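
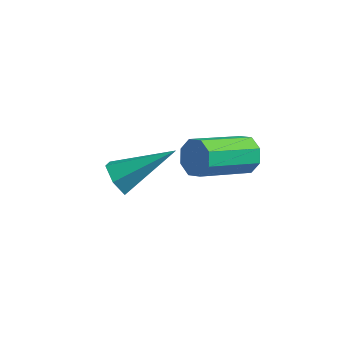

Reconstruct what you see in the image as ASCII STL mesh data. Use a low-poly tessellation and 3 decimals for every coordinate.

solid 
facet normal 0.500 0.739 -0.451
outer loop
vertex 1.994 0.685 2.848
vertex 1.563 0.688 2.375
vertex 1.621 0.991 2.936
endloop
endfacet
facet normal 0.414 0.254 0.874
outer loop
vertex 1.994 0.685 2.848
vertex 1.621 0.991 2.936
vertex 1.008 -0.77 3.738
endloop
endfacet
facet normal 0.413 0.254 0.874
outer loop
vertex 1.008 -0.77 3.738
vertex 1.621 0.991 2.936
vertex 0.636 -0.465 3.825
endloop
endfacet
facet normal -0.500 -0.739 0.452
outer loop
vertex 1.008 -0.77 3.738
vertex 0.636 -0.465 3.825
vertex 0.577 -0.768 3.265
endloop
endfacet
facet normal 0.500 0.740 -0.451
outer loop
vertex 1.621 0.991 2.936
vertex 1.563 0.688 2.375
vertex 1.214 1.119 2.695
endloop
endfacet
facet normal -0.246 0.621 0.745
outer loop
vertex 1.621 0.991 2.936
vertex 1.214 1.119 2.695
vertex 0.636 -0.465 3.825
endloop
endfacet
facet normal -0.246 0.621 0.745
outer loop
vertex 0.636 -0.465 3.825
vertex 1.214 1.119 2.695
vertex 0.229 -0.337 3.584
endloop
endfacet
facet normal -0.500 -0.739 0.452
outer loop
vertex 0.636 -0.465 3.825
vertex 0.229 -0.337 3.584
vertex 0.577 -0.768 3.265
endloop
endfacet
facet normal 0.500 0.740 -0.451
outer loop
vertex 1.214 1.119 2.695
vertex 1.563 0.688 2.375
vertex 1.011 0.995 2.267
endloop
endfacet
facet normal -0.760 0.624 0.180
outer loop
vertex 1.214 1.119 2.695
vertex 1.011 0.995 2.267
vertex 0.229 -0.337 3.584
endloop
endfacet
facet normal -0.760 0.624 0.180
outer loop
vertex 0.229 -0.337 3.584
vertex 1.011 0.995 2.267
vertex 0.026 -0.461 3.156
endloop
endfacet
facet normal -0.501 -0.739 0.451
outer loop
vertex 0.229 -0.337 3.584
vertex 0.026 -0.461 3.156
vertex 0.577 -0.768 3.265
endloop
endfacet
facet normal 0.499 0.739 -0.452
outer loop
vertex 1.011 0.995 2.267
vertex 1.563 0.688 2.375
vertex 1.132 0.69 1.902
endloop
endfacet
facet normal -0.830 0.261 -0.493
outer loop
vertex 1.011 0.995 2.267
vertex 1.132 0.69 1.902
vertex 0.026 -0.461 3.156
endloop
endfacet
facet normal -0.830 0.262 -0.492
outer loop
vertex 0.026 -0.461 3.156
vertex 1.132 0.69 1.902
vertex 0.146 -0.765 2.792
endloop
endfacet
facet normal -0.501 -0.738 0.452
outer loop
vertex 0.026 -0.461 3.156
vertex 0.146 -0.765 2.792
vertex 0.577 -0.768 3.265
endloop
endfacet
facet normal 0.500 0.739 -0.452
outer loop
vertex 1.132 0.69 1.902
vertex 1.563 0.688 2.375
vertex 1.504 0.385 1.815
endloop
endfacet
facet normal -0.413 -0.255 -0.874
outer loop
vertex 1.132 0.69 1.902
vertex 1.504 0.385 1.815
vertex 0.146 -0.765 2.792
endloop
endfacet
facet normal -0.414 -0.254 -0.874
outer loop
vertex 0.146 -0.765 2.792
vertex 1.504 0.385 1.815
vertex 0.519 -1.071 2.704
endloop
endfacet
facet normal -0.500 -0.739 0.451
outer loop
vertex 0.146 -0.765 2.792
vertex 0.519 -1.071 2.704
vertex 0.577 -0.768 3.265
endloop
endfacet
facet normal 0.500 0.739 -0.452
outer loop
vertex 1.504 0.385 1.815
vertex 1.563 0.688 2.375
vertex 1.911 0.257 2.056
endloop
endfacet
facet normal 0.246 -0.621 -0.745
outer loop
vertex 1.504 0.385 1.815
vertex 1.911 0.257 2.056
vertex 0.519 -1.071 2.704
endloop
endfacet
facet normal 0.246 -0.621 -0.745
outer loop
vertex 0.519 -1.071 2.704
vertex 1.911 0.257 2.056
vertex 0.926 -1.199 2.945
endloop
endfacet
facet normal -0.500 -0.740 0.451
outer loop
vertex 0.519 -1.071 2.704
vertex 0.926 -1.199 2.945
vertex 0.577 -0.768 3.265
endloop
endfacet
facet normal 0.501 0.739 -0.451
outer loop
vertex 1.911 0.257 2.056
vertex 1.563 0.688 2.375
vertex 2.114 0.381 2.484
endloop
endfacet
facet normal 0.760 -0.624 -0.180
outer loop
vertex 1.911 0.257 2.056
vertex 2.114 0.381 2.484
vertex 0.926 -1.199 2.945
endloop
endfacet
facet normal 0.760 -0.624 -0.180
outer loop
vertex 0.926 -1.199 2.945
vertex 2.114 0.381 2.484
vertex 1.129 -1.075 3.373
endloop
endfacet
facet normal -0.500 -0.740 0.451
outer loop
vertex 0.926 -1.199 2.945
vertex 1.129 -1.075 3.373
vertex 0.577 -0.768 3.265
endloop
endfacet
facet normal 0.501 0.738 -0.452
outer loop
vertex 2.114 0.381 2.484
vertex 1.563 0.688 2.375
vertex 1.994 0.685 2.848
endloop
endfacet
facet normal 0.830 -0.261 0.492
outer loop
vertex 2.114 0.381 2.484
vertex 1.994 0.685 2.848
vertex 1.129 -1.075 3.373
endloop
endfacet
facet normal 0.830 -0.261 0.493
outer loop
vertex 1.129 -1.075 3.373
vertex 1.994 0.685 2.848
vertex 1.008 -0.77 3.738
endloop
endfacet
facet normal -0.499 -0.739 0.452
outer loop
vertex 1.129 -1.075 3.373
vertex 1.008 -0.77 3.738
vertex 0.577 -0.768 3.265
endloop
endfacet
facet normal -0.711 -0.505 -0.490
outer loop
vertex -1.949 0.248 -0.563
vertex -2.29 0.173 0.009
vertex -2.401 0.707 -0.38
endloop
endfacet
facet normal 0.383 0.642 -0.664
outer loop
vertex -1.949 0.248 -0.563
vertex -2.401 0.707 -0.38
vertex -0.83 1.207 1.011
endloop
endfacet
facet normal -0.712 -0.504 -0.489
outer loop
vertex -2.401 0.707 -0.38
vertex -2.29 0.173 0.009
vertex -2.741 0.633 0.192
endloop
endfacet
facet normal -0.273 0.961 -0.038
outer loop
vertex -2.401 0.707 -0.38
vertex -2.741 0.633 0.192
vertex -0.83 1.207 1.011
endloop
endfacet
facet normal -0.712 -0.504 -0.489
outer loop
vertex -2.741 0.633 0.192
vertex -2.29 0.173 0.009
vertex -2.63 0.098 0.581
endloop
endfacet
facet normal -0.463 0.457 0.760
outer loop
vertex -2.741 0.633 0.192
vertex -2.63 0.098 0.581
vertex -0.83 1.207 1.011
endloop
endfacet
facet normal -0.711 -0.505 -0.489
outer loop
vertex -2.63 0.098 0.581
vertex -2.29 0.173 0.009
vertex -2.178 -0.361 0.398
endloop
endfacet
facet normal 0.004 -0.367 0.930
outer loop
vertex -2.63 0.098 0.581
vertex -2.178 -0.361 0.398
vertex -0.83 1.207 1.011
endloop
endfacet
facet normal -0.712 -0.505 -0.488
outer loop
vertex -2.178 -0.361 0.398
vertex -2.29 0.173 0.009
vertex -1.838 -0.286 -0.175
endloop
endfacet
facet normal 0.661 -0.687 0.302
outer loop
vertex -2.178 -0.361 0.398
vertex -1.838 -0.286 -0.175
vertex -0.83 1.207 1.011
endloop
endfacet
facet normal -0.711 -0.504 -0.490
outer loop
vertex -1.838 -0.286 -0.175
vertex -2.29 0.173 0.009
vertex -1.949 0.248 -0.563
endloop
endfacet
facet normal 0.850 -0.182 -0.494
outer loop
vertex -1.838 -0.286 -0.175
vertex -1.949 0.248 -0.563
vertex -0.83 1.207 1.011
endloop
endfacet

endsolid


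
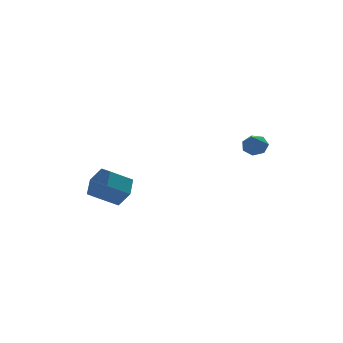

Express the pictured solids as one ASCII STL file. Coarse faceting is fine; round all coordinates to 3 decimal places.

solid 
facet normal 0.820 -0.107 -0.562
outer loop
vertex -1.444 -1.068 -2.906
vertex -1.9 -0.846 -3.613
vertex -1.498 -0.233 -3.143
endloop
endfacet
facet normal 0.569 0.258 0.781
outer loop
vertex -1.444 -1.068 -2.906
vertex -1.498 -0.233 -3.143
vertex -2.445 -0.937 -2.22
endloop
endfacet
facet normal 0.569 0.259 0.781
outer loop
vertex -2.445 -0.937 -2.22
vertex -1.498 -0.233 -3.143
vertex -2.498 -0.102 -2.458
endloop
endfacet
facet normal -0.820 0.108 0.562
outer loop
vertex -2.445 -0.937 -2.22
vertex -2.498 -0.102 -2.458
vertex -2.9 -0.714 -2.927
endloop
endfacet
facet normal 0.821 -0.108 -0.561
outer loop
vertex -1.498 -0.233 -3.143
vertex -1.9 -0.846 -3.613
vertex -1.953 -0.01 -3.851
endloop
endfacet
facet normal 0.231 0.961 0.154
outer loop
vertex -1.498 -0.233 -3.143
vertex -1.953 -0.01 -3.851
vertex -2.498 -0.102 -2.458
endloop
endfacet
facet normal 0.231 0.961 0.154
outer loop
vertex -2.498 -0.102 -2.458
vertex -1.953 -0.01 -3.851
vertex -2.954 0.121 -3.165
endloop
endfacet
facet normal -0.820 0.107 0.563
outer loop
vertex -2.498 -0.102 -2.458
vertex -2.954 0.121 -3.165
vertex -2.9 -0.714 -2.927
endloop
endfacet
facet normal 0.820 -0.108 -0.562
outer loop
vertex -1.953 -0.01 -3.851
vertex -1.9 -0.846 -3.613
vertex -2.355 -0.623 -4.32
endloop
endfacet
facet normal -0.338 0.702 -0.627
outer loop
vertex -1.953 -0.01 -3.851
vertex -2.355 -0.623 -4.32
vertex -2.954 0.121 -3.165
endloop
endfacet
facet normal -0.338 0.702 -0.627
outer loop
vertex -2.954 0.121 -3.165
vertex -2.355 -0.623 -4.32
vertex -3.356 -0.492 -3.634
endloop
endfacet
facet normal -0.820 0.107 0.562
outer loop
vertex -2.954 0.121 -3.165
vertex -3.356 -0.492 -3.634
vertex -2.9 -0.714 -2.927
endloop
endfacet
facet normal 0.820 -0.108 -0.562
outer loop
vertex -2.355 -0.623 -4.32
vertex -1.9 -0.846 -3.613
vertex -2.302 -1.458 -4.082
endloop
endfacet
facet normal -0.569 -0.259 -0.781
outer loop
vertex -2.355 -0.623 -4.32
vertex -2.302 -1.458 -4.082
vertex -3.356 -0.492 -3.634
endloop
endfacet
facet normal -0.569 -0.258 -0.781
outer loop
vertex -3.356 -0.492 -3.634
vertex -2.302 -1.458 -4.082
vertex -3.302 -1.327 -3.397
endloop
endfacet
facet normal -0.820 0.107 0.562
outer loop
vertex -3.356 -0.492 -3.634
vertex -3.302 -1.327 -3.397
vertex -2.9 -0.714 -2.927
endloop
endfacet
facet normal 0.820 -0.107 -0.563
outer loop
vertex -2.302 -1.458 -4.082
vertex -1.9 -0.846 -3.613
vertex -1.846 -1.681 -3.375
endloop
endfacet
facet normal -0.231 -0.961 -0.154
outer loop
vertex -2.302 -1.458 -4.082
vertex -1.846 -1.681 -3.375
vertex -3.302 -1.327 -3.397
endloop
endfacet
facet normal -0.231 -0.961 -0.154
outer loop
vertex -3.302 -1.327 -3.397
vertex -1.846 -1.681 -3.375
vertex -2.847 -1.55 -2.689
endloop
endfacet
facet normal -0.821 0.108 0.561
outer loop
vertex -3.302 -1.327 -3.397
vertex -2.847 -1.55 -2.689
vertex -2.9 -0.714 -2.927
endloop
endfacet
facet normal 0.820 -0.107 -0.562
outer loop
vertex -1.846 -1.681 -3.375
vertex -1.9 -0.846 -3.613
vertex -1.444 -1.068 -2.906
endloop
endfacet
facet normal 0.338 -0.702 0.627
outer loop
vertex -1.846 -1.681 -3.375
vertex -1.444 -1.068 -2.906
vertex -2.847 -1.55 -2.689
endloop
endfacet
facet normal 0.338 -0.702 0.627
outer loop
vertex -2.847 -1.55 -2.689
vertex -1.444 -1.068 -2.906
vertex -2.445 -0.937 -2.22
endloop
endfacet
facet normal -0.820 0.108 0.562
outer loop
vertex -2.847 -1.55 -2.689
vertex -2.445 -0.937 -2.22
vertex -2.9 -0.714 -2.927
endloop
endfacet
facet normal 0.397 0.503 -0.768
outer loop
vertex 3.786 -3.045 -0.487
vertex 3.324 -3.193 -0.823
vertex 3.391 -2.719 -0.478
endloop
endfacet
facet normal 0.290 0.327 0.899
outer loop
vertex 3.786 -3.045 -0.487
vertex 3.391 -2.719 -0.478
vertex 2.856 -3.787 0.083
endloop
endfacet
facet normal 0.395 0.504 -0.769
outer loop
vertex 3.391 -2.719 -0.478
vertex 3.324 -3.193 -0.823
vertex 2.945 -2.751 -0.728
endloop
endfacet
facet normal -0.430 0.579 0.693
outer loop
vertex 3.391 -2.719 -0.478
vertex 2.945 -2.751 -0.728
vertex 2.856 -3.787 0.083
endloop
endfacet
facet normal 0.396 0.505 -0.767
outer loop
vertex 2.945 -2.751 -0.728
vertex 3.324 -3.193 -0.823
vertex 2.785 -3.115 -1.05
endloop
endfacet
facet normal -0.950 0.239 0.201
outer loop
vertex 2.945 -2.751 -0.728
vertex 2.785 -3.115 -1.05
vertex 2.856 -3.787 0.083
endloop
endfacet
facet normal 0.396 0.504 -0.767
outer loop
vertex 2.785 -3.115 -1.05
vertex 3.324 -3.193 -0.823
vertex 3.031 -3.538 -1.201
endloop
endfacet
facet normal -0.876 -0.437 -0.204
outer loop
vertex 2.785 -3.115 -1.05
vertex 3.031 -3.538 -1.201
vertex 2.856 -3.787 0.083
endloop
endfacet
facet normal 0.397 0.504 -0.767
outer loop
vertex 3.031 -3.538 -1.201
vertex 3.324 -3.193 -0.823
vertex 3.497 -3.701 -1.067
endloop
endfacet
facet normal -0.266 -0.939 -0.218
outer loop
vertex 3.031 -3.538 -1.201
vertex 3.497 -3.701 -1.067
vertex 2.856 -3.787 0.083
endloop
endfacet
facet normal 0.398 0.504 -0.767
outer loop
vertex 3.497 -3.701 -1.067
vertex 3.324 -3.193 -0.823
vertex 3.833 -3.482 -0.749
endloop
endfacet
facet normal 0.422 -0.891 0.168
outer loop
vertex 3.497 -3.701 -1.067
vertex 3.833 -3.482 -0.749
vertex 2.856 -3.787 0.083
endloop
endfacet
facet normal 0.397 0.503 -0.768
outer loop
vertex 3.833 -3.482 -0.749
vertex 3.324 -3.193 -0.823
vertex 3.786 -3.045 -0.487
endloop
endfacet
facet normal 0.670 -0.328 0.666
outer loop
vertex 3.833 -3.482 -0.749
vertex 3.786 -3.045 -0.487
vertex 2.856 -3.787 0.083
endloop
endfacet

endsolid


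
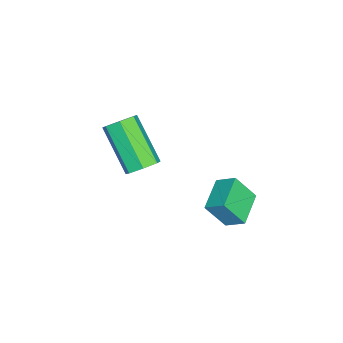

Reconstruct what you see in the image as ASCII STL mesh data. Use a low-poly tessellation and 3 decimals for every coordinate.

solid 
facet normal -0.972 0.093 0.215
outer loop
vertex 3.098 1.287 3.519
vertex 3.27 1.999 3.989
vertex 2.938 2.008 2.486
endloop
endfacet
facet normal -0.198 -0.818 -0.540
outer loop
vertex 4.27 1.881 2.191
vertex 3.098 1.287 3.519
vertex 2.938 2.008 2.486
endloop
endfacet
facet normal -0.972 0.093 0.215
outer loop
vertex 2.938 2.008 2.486
vertex 3.27 1.999 3.989
vertex 3.11 2.72 2.956
endloop
endfacet
facet normal -0.126 0.568 -0.814
outer loop
vertex 3.11 2.72 2.956
vertex 4.27 1.881 2.191
vertex 2.938 2.008 2.486
endloop
endfacet
facet normal 0.126 -0.568 0.814
outer loop
vertex 3.098 1.287 3.519
vertex 4.602 1.872 3.694
vertex 3.27 1.999 3.989
endloop
endfacet
facet normal -0.198 -0.818 -0.540
outer loop
vertex 4.43 1.16 3.224
vertex 3.098 1.287 3.519
vertex 4.27 1.881 2.191
endloop
endfacet
facet normal 0.126 -0.568 0.814
outer loop
vertex 4.43 1.16 3.224
vertex 4.602 1.872 3.694
vertex 3.098 1.287 3.519
endloop
endfacet
facet normal 0.198 0.818 0.540
outer loop
vertex 3.27 1.999 3.989
vertex 4.602 1.872 3.694
vertex 3.11 2.72 2.956
endloop
endfacet
facet normal -0.126 0.568 -0.814
outer loop
vertex 4.442 2.593 2.661
vertex 4.27 1.881 2.191
vertex 3.11 2.72 2.956
endloop
endfacet
facet normal 0.198 0.818 0.540
outer loop
vertex 3.11 2.72 2.956
vertex 4.602 1.872 3.694
vertex 4.442 2.593 2.661
endloop
endfacet
facet normal 0.972 -0.093 -0.215
outer loop
vertex 4.442 2.593 2.661
vertex 4.43 1.16 3.224
vertex 4.27 1.881 2.191
endloop
endfacet
facet normal 0.972 -0.093 -0.215
outer loop
vertex 4.602 1.872 3.694
vertex 4.43 1.16 3.224
vertex 4.442 2.593 2.661
endloop
endfacet
facet normal 0.514 0.526 -0.678
outer loop
vertex 3.027 -1.357 3.545
vertex 2.539 -1.487 3.074
vertex 2.581 -0.959 3.516
endloop
endfacet
facet normal 0.425 0.530 0.733
outer loop
vertex 3.027 -1.357 3.545
vertex 2.581 -0.959 3.516
vertex 1.928 -2.482 4.996
endloop
endfacet
facet normal 0.425 0.530 0.733
outer loop
vertex 1.928 -2.482 4.996
vertex 2.581 -0.959 3.516
vertex 1.482 -2.084 4.967
endloop
endfacet
facet normal -0.513 -0.526 0.678
outer loop
vertex 1.928 -2.482 4.996
vertex 1.482 -2.084 4.967
vertex 1.441 -2.613 4.526
endloop
endfacet
facet normal 0.514 0.526 -0.677
outer loop
vertex 2.581 -0.959 3.516
vertex 2.539 -1.487 3.074
vertex 2.104 -0.958 3.155
endloop
endfacet
facet normal -0.316 0.851 0.420
outer loop
vertex 2.581 -0.959 3.516
vertex 2.104 -0.958 3.155
vertex 1.482 -2.084 4.967
endloop
endfacet
facet normal -0.317 0.850 0.419
outer loop
vertex 1.482 -2.084 4.967
vertex 2.104 -0.958 3.155
vertex 1.005 -2.084 4.606
endloop
endfacet
facet normal -0.513 -0.526 0.678
outer loop
vertex 1.482 -2.084 4.967
vertex 1.005 -2.084 4.606
vertex 1.441 -2.613 4.526
endloop
endfacet
facet normal 0.513 0.526 -0.678
outer loop
vertex 2.104 -0.958 3.155
vertex 2.539 -1.487 3.074
vertex 1.954 -1.356 2.733
endloop
endfacet
facet normal -0.821 0.531 -0.209
outer loop
vertex 2.104 -0.958 3.155
vertex 1.954 -1.356 2.733
vertex 1.005 -2.084 4.606
endloop
endfacet
facet normal -0.821 0.530 -0.210
outer loop
vertex 1.005 -2.084 4.606
vertex 1.954 -1.356 2.733
vertex 0.856 -2.482 4.184
endloop
endfacet
facet normal -0.514 -0.526 0.678
outer loop
vertex 1.005 -2.084 4.606
vertex 0.856 -2.482 4.184
vertex 1.441 -2.613 4.526
endloop
endfacet
facet normal 0.513 0.526 -0.678
outer loop
vertex 1.954 -1.356 2.733
vertex 2.539 -1.487 3.074
vertex 2.246 -1.853 2.568
endloop
endfacet
facet normal -0.707 -0.189 -0.682
outer loop
vertex 1.954 -1.356 2.733
vertex 2.246 -1.853 2.568
vertex 0.856 -2.482 4.184
endloop
endfacet
facet normal -0.707 -0.189 -0.682
outer loop
vertex 0.856 -2.482 4.184
vertex 2.246 -1.853 2.568
vertex 1.147 -2.978 4.02
endloop
endfacet
facet normal -0.514 -0.526 0.678
outer loop
vertex 0.856 -2.482 4.184
vertex 1.147 -2.978 4.02
vertex 1.441 -2.613 4.526
endloop
endfacet
facet normal 0.514 0.526 -0.678
outer loop
vertex 2.246 -1.853 2.568
vertex 2.539 -1.487 3.074
vertex 2.758 -2.074 2.785
endloop
endfacet
facet normal -0.060 -0.767 -0.639
outer loop
vertex 2.246 -1.853 2.568
vertex 2.758 -2.074 2.785
vertex 1.147 -2.978 4.02
endloop
endfacet
facet normal -0.062 -0.765 -0.641
outer loop
vertex 1.147 -2.978 4.02
vertex 2.758 -2.074 2.785
vertex 1.659 -3.2 4.236
endloop
endfacet
facet normal -0.514 -0.526 0.678
outer loop
vertex 1.147 -2.978 4.02
vertex 1.659 -3.2 4.236
vertex 1.441 -2.613 4.526
endloop
endfacet
facet normal 0.514 0.526 -0.678
outer loop
vertex 2.758 -2.074 2.785
vertex 2.539 -1.487 3.074
vertex 3.106 -1.854 3.219
endloop
endfacet
facet normal 0.631 -0.767 -0.117
outer loop
vertex 2.758 -2.074 2.785
vertex 3.106 -1.854 3.219
vertex 1.659 -3.2 4.236
endloop
endfacet
facet normal 0.632 -0.767 -0.116
outer loop
vertex 1.659 -3.2 4.236
vertex 3.106 -1.854 3.219
vertex 2.007 -2.979 4.671
endloop
endfacet
facet normal -0.514 -0.526 0.678
outer loop
vertex 1.659 -3.2 4.236
vertex 2.007 -2.979 4.671
vertex 1.441 -2.613 4.526
endloop
endfacet
facet normal 0.514 0.526 -0.678
outer loop
vertex 3.106 -1.854 3.219
vertex 2.539 -1.487 3.074
vertex 3.027 -1.357 3.545
endloop
endfacet
facet normal 0.848 -0.190 0.495
outer loop
vertex 3.106 -1.854 3.219
vertex 3.027 -1.357 3.545
vertex 2.007 -2.979 4.671
endloop
endfacet
facet normal 0.848 -0.189 0.495
outer loop
vertex 2.007 -2.979 4.671
vertex 3.027 -1.357 3.545
vertex 1.928 -2.482 4.996
endloop
endfacet
facet normal -0.514 -0.525 0.678
outer loop
vertex 2.007 -2.979 4.671
vertex 1.928 -2.482 4.996
vertex 1.441 -2.613 4.526
endloop
endfacet

endsolid


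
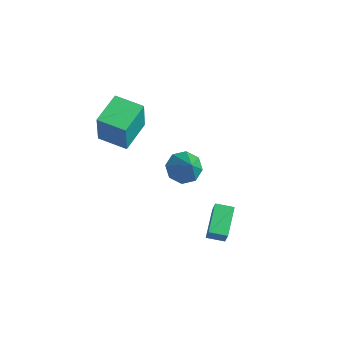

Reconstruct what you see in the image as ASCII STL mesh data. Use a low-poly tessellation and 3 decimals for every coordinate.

solid 
facet normal -0.746 -0.645 0.167
outer loop
vertex 3.176 -0.773 -0.55
vertex 2.371 0.338 0.149
vertex 2.66 -0.459 -1.644
endloop
endfacet
facet normal 0.523 -0.722 -0.454
outer loop
vertex 3.309 0.102 -1.789
vertex 3.176 -0.773 -0.55
vertex 2.66 -0.459 -1.644
endloop
endfacet
facet normal -0.746 -0.645 0.166
outer loop
vertex 2.66 -0.459 -1.644
vertex 2.371 0.338 0.149
vertex 1.855 0.652 -0.946
endloop
endfacet
facet normal -0.413 0.251 -0.876
outer loop
vertex 1.855 0.652 -0.946
vertex 3.309 0.102 -1.789
vertex 2.66 -0.459 -1.644
endloop
endfacet
facet normal 0.413 -0.252 0.875
outer loop
vertex 3.176 -0.773 -0.55
vertex 3.02 0.899 0.004
vertex 2.371 0.338 0.149
endloop
endfacet
facet normal 0.523 -0.722 -0.453
outer loop
vertex 3.825 -0.212 -0.694
vertex 3.176 -0.773 -0.55
vertex 3.309 0.102 -1.789
endloop
endfacet
facet normal 0.412 -0.252 0.876
outer loop
vertex 3.825 -0.212 -0.694
vertex 3.02 0.899 0.004
vertex 3.176 -0.773 -0.55
endloop
endfacet
facet normal -0.523 0.722 0.453
outer loop
vertex 2.371 0.338 0.149
vertex 3.02 0.899 0.004
vertex 1.855 0.652 -0.946
endloop
endfacet
facet normal -0.412 0.252 -0.875
outer loop
vertex 2.504 1.213 -1.09
vertex 3.309 0.102 -1.789
vertex 1.855 0.652 -0.946
endloop
endfacet
facet normal -0.523 0.722 0.454
outer loop
vertex 1.855 0.652 -0.946
vertex 3.02 0.899 0.004
vertex 2.504 1.213 -1.09
endloop
endfacet
facet normal 0.746 0.645 -0.166
outer loop
vertex 2.504 1.213 -1.09
vertex 3.825 -0.212 -0.694
vertex 3.309 0.102 -1.789
endloop
endfacet
facet normal 0.746 0.645 -0.167
outer loop
vertex 3.02 0.899 0.004
vertex 3.825 -0.212 -0.694
vertex 2.504 1.213 -1.09
endloop
endfacet
facet normal -0.922 -0.375 0.093
outer loop
vertex -2.761 -2.135 4.059
vertex -3.36 -0.58 4.394
vertex -3.047 -1.867 2.302
endloop
endfacet
facet normal 0.352 -0.915 -0.197
outer loop
vertex -1.7 -1.32 2.166
vertex -2.761 -2.135 4.059
vertex -3.047 -1.867 2.302
endloop
endfacet
facet normal -0.923 -0.375 0.092
outer loop
vertex -3.047 -1.867 2.302
vertex -3.36 -0.58 4.394
vertex -3.645 -0.312 2.637
endloop
endfacet
facet normal -0.159 0.149 -0.976
outer loop
vertex -3.645 -0.312 2.637
vertex -1.7 -1.32 2.166
vertex -3.047 -1.867 2.302
endloop
endfacet
facet normal 0.159 -0.149 0.976
outer loop
vertex -2.761 -2.135 4.059
vertex -2.013 -0.033 4.258
vertex -3.36 -0.58 4.394
endloop
endfacet
facet normal 0.352 -0.915 -0.197
outer loop
vertex -1.415 -1.588 3.923
vertex -2.761 -2.135 4.059
vertex -1.7 -1.32 2.166
endloop
endfacet
facet normal 0.159 -0.149 0.976
outer loop
vertex -1.415 -1.588 3.923
vertex -2.013 -0.033 4.258
vertex -2.761 -2.135 4.059
endloop
endfacet
facet normal -0.352 0.915 0.197
outer loop
vertex -3.36 -0.58 4.394
vertex -2.013 -0.033 4.258
vertex -3.645 -0.312 2.637
endloop
endfacet
facet normal -0.159 0.149 -0.976
outer loop
vertex -2.299 0.235 2.501
vertex -1.7 -1.32 2.166
vertex -3.645 -0.312 2.637
endloop
endfacet
facet normal -0.352 0.915 0.197
outer loop
vertex -3.645 -0.312 2.637
vertex -2.013 -0.033 4.258
vertex -2.299 0.235 2.501
endloop
endfacet
facet normal 0.922 0.375 -0.092
outer loop
vertex -2.299 0.235 2.501
vertex -1.415 -1.588 3.923
vertex -1.7 -1.32 2.166
endloop
endfacet
facet normal 0.922 0.375 -0.093
outer loop
vertex -2.013 -0.033 4.258
vertex -1.415 -1.588 3.923
vertex -2.299 0.235 2.501
endloop
endfacet
facet normal -0.615 0.244 -0.750
outer loop
vertex -0.424 0.82 -0.945
vertex -0.875 1.347 -0.404
vertex -0.183 1.449 -0.938
endloop
endfacet
facet normal 0.904 -0.344 -0.253
outer loop
vertex -0.424 0.82 -0.945
vertex -0.183 1.449 -0.938
vertex 0.115 0.953 0.804
endloop
endfacet
facet normal -0.615 0.246 -0.750
outer loop
vertex -0.183 1.449 -0.938
vertex -0.875 1.347 -0.404
vertex -0.347 2.018 -0.617
endloop
endfacet
facet normal 0.947 0.314 -0.073
outer loop
vertex -0.183 1.449 -0.938
vertex -0.347 2.018 -0.617
vertex 0.115 0.953 0.804
endloop
endfacet
facet normal -0.614 0.245 -0.751
outer loop
vertex -0.347 2.018 -0.617
vertex -0.875 1.347 -0.404
vertex -0.821 2.194 -0.172
endloop
endfacet
facet normal 0.596 0.724 0.349
outer loop
vertex -0.347 2.018 -0.617
vertex -0.821 2.194 -0.172
vertex 0.115 0.953 0.804
endloop
endfacet
facet normal -0.615 0.245 -0.750
outer loop
vertex -0.821 2.194 -0.172
vertex -0.875 1.347 -0.404
vertex -1.326 1.874 0.138
endloop
endfacet
facet normal 0.060 0.644 0.762
outer loop
vertex -0.821 2.194 -0.172
vertex -1.326 1.874 0.138
vertex 0.115 0.953 0.804
endloop
endfacet
facet normal -0.615 0.245 -0.750
outer loop
vertex -1.326 1.874 0.138
vertex -0.875 1.347 -0.404
vertex -1.567 1.245 0.13
endloop
endfacet
facet normal -0.351 0.123 0.928
outer loop
vertex -1.326 1.874 0.138
vertex -1.567 1.245 0.13
vertex 0.115 0.953 0.804
endloop
endfacet
facet normal -0.615 0.245 -0.750
outer loop
vertex -1.567 1.245 0.13
vertex -0.875 1.347 -0.404
vertex -1.403 0.676 -0.19
endloop
endfacet
facet normal -0.393 -0.534 0.749
outer loop
vertex -1.567 1.245 0.13
vertex -1.403 0.676 -0.19
vertex 0.115 0.953 0.804
endloop
endfacet
facet normal -0.615 0.245 -0.750
outer loop
vertex -1.403 0.676 -0.19
vertex -0.875 1.347 -0.404
vertex -0.929 0.5 -0.636
endloop
endfacet
facet normal -0.042 -0.944 0.328
outer loop
vertex -1.403 0.676 -0.19
vertex -0.929 0.5 -0.636
vertex 0.115 0.953 0.804
endloop
endfacet
facet normal -0.614 0.245 -0.750
outer loop
vertex -0.929 0.5 -0.636
vertex -0.875 1.347 -0.404
vertex -0.424 0.82 -0.945
endloop
endfacet
facet normal 0.495 -0.865 -0.087
outer loop
vertex -0.929 0.5 -0.636
vertex -0.424 0.82 -0.945
vertex 0.115 0.953 0.804
endloop
endfacet

endsolid


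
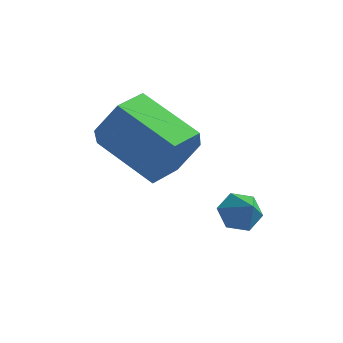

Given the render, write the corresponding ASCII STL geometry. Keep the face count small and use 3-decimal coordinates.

solid 
facet normal -0.578 0.421 -0.699
outer loop
vertex 0.248 -0.233 0.193
vertex -0.15 -0.011 0.656
vertex 0.352 0.351 0.459
endloop
endfacet
facet normal 0.979 -0.091 -0.183
outer loop
vertex 0.248 -0.233 0.193
vertex 0.352 0.351 0.459
vertex 0.45 -0.449 1.384
endloop
endfacet
facet normal -0.578 0.421 -0.700
outer loop
vertex 0.352 0.351 0.459
vertex -0.15 -0.011 0.656
vertex -0.047 0.573 0.922
endloop
endfacet
facet normal 0.748 0.539 0.387
outer loop
vertex 0.352 0.351 0.459
vertex -0.047 0.573 0.922
vertex 0.45 -0.449 1.384
endloop
endfacet
facet normal -0.579 0.420 -0.699
outer loop
vertex -0.047 0.573 0.922
vertex -0.15 -0.011 0.656
vertex -0.549 0.211 1.12
endloop
endfacet
facet normal 0.046 0.430 0.902
outer loop
vertex -0.047 0.573 0.922
vertex -0.549 0.211 1.12
vertex 0.45 -0.449 1.384
endloop
endfacet
facet normal -0.578 0.421 -0.699
outer loop
vertex -0.549 0.211 1.12
vertex -0.15 -0.011 0.656
vertex -0.653 -0.373 0.854
endloop
endfacet
facet normal -0.429 -0.310 0.848
outer loop
vertex -0.549 0.211 1.12
vertex -0.653 -0.373 0.854
vertex 0.45 -0.449 1.384
endloop
endfacet
facet normal -0.578 0.420 -0.700
outer loop
vertex -0.653 -0.373 0.854
vertex -0.15 -0.011 0.656
vertex -0.254 -0.595 0.391
endloop
endfacet
facet normal -0.199 -0.939 0.279
outer loop
vertex -0.653 -0.373 0.854
vertex -0.254 -0.595 0.391
vertex 0.45 -0.449 1.384
endloop
endfacet
facet normal -0.579 0.420 -0.699
outer loop
vertex -0.254 -0.595 0.391
vertex -0.15 -0.011 0.656
vertex 0.248 -0.233 0.193
endloop
endfacet
facet normal 0.505 -0.830 -0.236
outer loop
vertex -0.254 -0.595 0.391
vertex 0.248 -0.233 0.193
vertex 0.45 -0.449 1.384
endloop
endfacet
facet normal 0.916 -0.163 -0.367
outer loop
vertex -1.092 -0.535 3.768
vertex -1.506 -1.035 2.956
vertex -1.344 -0.009 2.906
endloop
endfacet
facet normal 0.320 0.847 0.424
outer loop
vertex -1.092 -0.535 3.768
vertex -1.344 -0.009 2.906
vertex -2.96 -0.204 4.516
endloop
endfacet
facet normal 0.320 0.847 0.424
outer loop
vertex -2.96 -0.204 4.516
vertex -1.344 -0.009 2.906
vertex -3.212 0.322 3.655
endloop
endfacet
facet normal -0.916 0.162 0.367
outer loop
vertex -2.96 -0.204 4.516
vertex -3.212 0.322 3.655
vertex -3.374 -0.705 3.704
endloop
endfacet
facet normal 0.916 -0.163 -0.367
outer loop
vertex -1.344 -0.009 2.906
vertex -1.506 -1.035 2.956
vertex -1.758 -0.51 2.094
endloop
endfacet
facet normal -0.050 0.861 -0.506
outer loop
vertex -1.344 -0.009 2.906
vertex -1.758 -0.51 2.094
vertex -3.212 0.322 3.655
endloop
endfacet
facet normal -0.050 0.861 -0.506
outer loop
vertex -3.212 0.322 3.655
vertex -1.758 -0.51 2.094
vertex -3.626 -0.179 2.843
endloop
endfacet
facet normal -0.916 0.162 0.367
outer loop
vertex -3.212 0.322 3.655
vertex -3.626 -0.179 2.843
vertex -3.374 -0.705 3.704
endloop
endfacet
facet normal 0.916 -0.163 -0.367
outer loop
vertex -1.758 -0.51 2.094
vertex -1.506 -1.035 2.956
vertex -1.92 -1.536 2.144
endloop
endfacet
facet normal -0.370 0.013 -0.929
outer loop
vertex -1.758 -0.51 2.094
vertex -1.92 -1.536 2.144
vertex -3.626 -0.179 2.843
endloop
endfacet
facet normal -0.370 0.014 -0.929
outer loop
vertex -3.626 -0.179 2.843
vertex -1.92 -1.536 2.144
vertex -3.788 -1.205 2.892
endloop
endfacet
facet normal -0.916 0.162 0.367
outer loop
vertex -3.626 -0.179 2.843
vertex -3.788 -1.205 2.892
vertex -3.374 -0.705 3.704
endloop
endfacet
facet normal 0.916 -0.162 -0.367
outer loop
vertex -1.92 -1.536 2.144
vertex -1.506 -1.035 2.956
vertex -1.668 -2.062 3.005
endloop
endfacet
facet normal -0.320 -0.847 -0.424
outer loop
vertex -1.92 -1.536 2.144
vertex -1.668 -2.062 3.005
vertex -3.788 -1.205 2.892
endloop
endfacet
facet normal -0.320 -0.847 -0.424
outer loop
vertex -3.788 -1.205 2.892
vertex -1.668 -2.062 3.005
vertex -3.536 -1.731 3.754
endloop
endfacet
facet normal -0.916 0.163 0.367
outer loop
vertex -3.788 -1.205 2.892
vertex -3.536 -1.731 3.754
vertex -3.374 -0.705 3.704
endloop
endfacet
facet normal 0.916 -0.162 -0.367
outer loop
vertex -1.668 -2.062 3.005
vertex -1.506 -1.035 2.956
vertex -1.254 -1.561 3.817
endloop
endfacet
facet normal 0.050 -0.861 0.506
outer loop
vertex -1.668 -2.062 3.005
vertex -1.254 -1.561 3.817
vertex -3.536 -1.731 3.754
endloop
endfacet
facet normal 0.050 -0.861 0.506
outer loop
vertex -3.536 -1.731 3.754
vertex -1.254 -1.561 3.817
vertex -3.122 -1.23 4.566
endloop
endfacet
facet normal -0.916 0.163 0.367
outer loop
vertex -3.536 -1.731 3.754
vertex -3.122 -1.23 4.566
vertex -3.374 -0.705 3.704
endloop
endfacet
facet normal 0.916 -0.162 -0.367
outer loop
vertex -1.254 -1.561 3.817
vertex -1.506 -1.035 2.956
vertex -1.092 -0.535 3.768
endloop
endfacet
facet normal 0.370 -0.014 0.929
outer loop
vertex -1.254 -1.561 3.817
vertex -1.092 -0.535 3.768
vertex -3.122 -1.23 4.566
endloop
endfacet
facet normal 0.370 -0.013 0.929
outer loop
vertex -3.122 -1.23 4.566
vertex -1.092 -0.535 3.768
vertex -2.96 -0.204 4.516
endloop
endfacet
facet normal -0.916 0.163 0.367
outer loop
vertex -3.122 -1.23 4.566
vertex -2.96 -0.204 4.516
vertex -3.374 -0.705 3.704
endloop
endfacet

endsolid


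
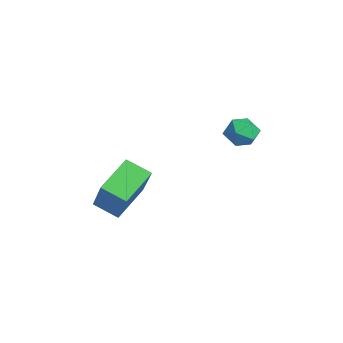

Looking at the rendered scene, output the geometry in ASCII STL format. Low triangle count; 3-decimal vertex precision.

solid 
facet normal -0.630 0.026 -0.776
outer loop
vertex -1.374 -1.554 -2.784
vertex -0.823 -0.878 -3.209
vertex -0.606 -2.593 -3.442
endloop
endfacet
facet normal -0.568 -0.697 0.438
outer loop
vertex 0.603 -2.642 -1.951
vertex -1.374 -1.554 -2.784
vertex -0.606 -2.593 -3.442
endloop
endfacet
facet normal -0.629 0.026 -0.777
outer loop
vertex -0.606 -2.593 -3.442
vertex -0.823 -0.878 -3.209
vertex -0.055 -1.916 -3.866
endloop
endfacet
facet normal 0.531 -0.716 -0.454
outer loop
vertex -0.055 -1.916 -3.866
vertex 0.603 -2.642 -1.951
vertex -0.606 -2.593 -3.442
endloop
endfacet
facet normal -0.530 0.717 0.453
outer loop
vertex -1.374 -1.554 -2.784
vertex 0.386 -0.927 -1.718
vertex -0.823 -0.878 -3.209
endloop
endfacet
facet normal -0.568 -0.697 0.437
outer loop
vertex -0.165 -1.604 -1.294
vertex -1.374 -1.554 -2.784
vertex 0.603 -2.642 -1.951
endloop
endfacet
facet normal -0.530 0.716 0.454
outer loop
vertex -0.165 -1.604 -1.294
vertex 0.386 -0.927 -1.718
vertex -1.374 -1.554 -2.784
endloop
endfacet
facet normal 0.568 0.697 -0.438
outer loop
vertex -0.823 -0.878 -3.209
vertex 0.386 -0.927 -1.718
vertex -0.055 -1.916 -3.866
endloop
endfacet
facet normal 0.529 -0.717 -0.454
outer loop
vertex 1.154 -1.966 -2.376
vertex 0.603 -2.642 -1.951
vertex -0.055 -1.916 -3.866
endloop
endfacet
facet normal 0.568 0.697 -0.438
outer loop
vertex -0.055 -1.916 -3.866
vertex 0.386 -0.927 -1.718
vertex 1.154 -1.966 -2.376
endloop
endfacet
facet normal 0.630 -0.025 0.776
outer loop
vertex 1.154 -1.966 -2.376
vertex -0.165 -1.604 -1.294
vertex 0.603 -2.642 -1.951
endloop
endfacet
facet normal 0.630 -0.026 0.776
outer loop
vertex 0.386 -0.927 -1.718
vertex -0.165 -1.604 -1.294
vertex 1.154 -1.966 -2.376
endloop
endfacet
facet normal -0.156 0.186 0.970
outer loop
vertex -0.105 2.386 -0.048
vertex 0.11 1.8 0.099
vertex 0.519 2.293 0.07
endloop
endfacet
facet normal -0.000 0.785 0.619
outer loop
vertex -0.105 2.386 -0.048
vertex 0.519 2.293 0.07
vertex 0.337 2.674 -0.413
endloop
endfacet
facet normal -0.483 0.870 0.101
outer loop
vertex -0.105 2.386 -0.048
vertex 0.337 2.674 -0.413
vertex -0.185 2.415 -0.683
endloop
endfacet
facet normal -0.938 0.321 0.133
outer loop
vertex -0.105 2.386 -0.048
vertex -0.185 2.415 -0.683
vertex -0.325 1.875 -0.367
endloop
endfacet
facet normal -0.735 -0.102 0.670
outer loop
vertex -0.105 2.386 -0.048
vertex -0.325 1.875 -0.367
vertex 0.11 1.8 0.099
endloop
endfacet
facet normal 0.640 0.702 0.313
outer loop
vertex 0.337 2.674 -0.413
vertex 0.519 2.293 0.07
vertex 0.825 2.265 -0.493
endloop
endfacet
facet normal 0.388 -0.270 0.881
outer loop
vertex 0.519 2.293 0.07
vertex 0.11 1.8 0.099
vertex 0.685 1.725 -0.177
endloop
endfacet
facet normal -0.551 -0.735 0.396
outer loop
vertex 0.11 1.8 0.099
vertex -0.325 1.875 -0.367
vertex 0.163 1.466 -0.447
endloop
endfacet
facet normal -0.879 -0.050 -0.475
outer loop
vertex -0.325 1.875 -0.367
vertex -0.185 2.415 -0.683
vertex -0.019 1.847 -0.93
endloop
endfacet
facet normal -0.143 0.838 -0.527
outer loop
vertex -0.185 2.415 -0.683
vertex 0.337 2.674 -0.413
vertex 0.39 2.34 -0.959
endloop
endfacet
facet normal 0.938 -0.321 -0.133
outer loop
vertex 0.605 1.754 -0.812
vertex 0.825 2.265 -0.493
vertex 0.685 1.725 -0.177
endloop
endfacet
facet normal 0.483 -0.870 -0.101
outer loop
vertex 0.605 1.754 -0.812
vertex 0.685 1.725 -0.177
vertex 0.163 1.466 -0.447
endloop
endfacet
facet normal 0.000 -0.785 -0.619
outer loop
vertex 0.605 1.754 -0.812
vertex 0.163 1.466 -0.447
vertex -0.019 1.847 -0.93
endloop
endfacet
facet normal 0.156 -0.186 -0.970
outer loop
vertex 0.605 1.754 -0.812
vertex -0.019 1.847 -0.93
vertex 0.39 2.34 -0.959
endloop
endfacet
facet normal 0.735 0.102 -0.670
outer loop
vertex 0.605 1.754 -0.812
vertex 0.39 2.34 -0.959
vertex 0.825 2.265 -0.493
endloop
endfacet
facet normal 0.879 0.050 0.475
outer loop
vertex 0.685 1.725 -0.177
vertex 0.825 2.265 -0.493
vertex 0.519 2.293 0.07
endloop
endfacet
facet normal 0.143 -0.838 0.527
outer loop
vertex 0.163 1.466 -0.447
vertex 0.685 1.725 -0.177
vertex 0.11 1.8 0.099
endloop
endfacet
facet normal -0.640 -0.702 -0.313
outer loop
vertex -0.019 1.847 -0.93
vertex 0.163 1.466 -0.447
vertex -0.325 1.875 -0.367
endloop
endfacet
facet normal -0.388 0.270 -0.881
outer loop
vertex 0.39 2.34 -0.959
vertex -0.019 1.847 -0.93
vertex -0.185 2.415 -0.683
endloop
endfacet
facet normal 0.551 0.735 -0.396
outer loop
vertex 0.825 2.265 -0.493
vertex 0.39 2.34 -0.959
vertex 0.337 2.674 -0.413
endloop
endfacet

endsolid


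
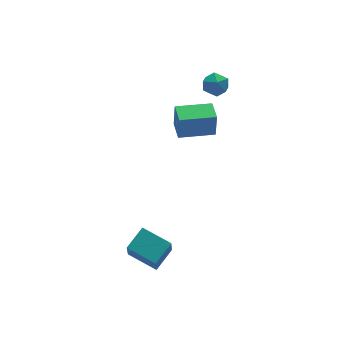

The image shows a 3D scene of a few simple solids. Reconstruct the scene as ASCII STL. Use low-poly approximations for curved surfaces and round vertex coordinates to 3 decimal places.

solid 
facet normal -0.327 0.784 -0.527
outer loop
vertex 3.333 2.26 3.097
vertex 2.559 2.062 3.282
vertex 2.982 2.567 3.771
endloop
endfacet
facet normal 0.319 0.914 -0.250
outer loop
vertex 3.333 2.26 3.097
vertex 2.982 2.567 3.771
vertex 3.758 2.303 3.797
endloop
endfacet
facet normal 0.766 0.414 -0.491
outer loop
vertex 3.333 2.26 3.097
vertex 3.758 2.303 3.797
vertex 3.815 1.636 3.323
endloop
endfacet
facet normal 0.398 -0.024 -0.917
outer loop
vertex 3.333 2.26 3.097
vertex 3.815 1.636 3.323
vertex 3.074 1.487 3.005
endloop
endfacet
facet normal -0.277 0.204 -0.939
outer loop
vertex 3.333 2.26 3.097
vertex 3.074 1.487 3.005
vertex 2.559 2.062 3.282
endloop
endfacet
facet normal 0.272 0.846 0.458
outer loop
vertex 3.758 2.303 3.797
vertex 2.982 2.567 3.771
vertex 3.246 2.133 4.415
endloop
endfacet
facet normal -0.771 0.636 0.010
outer loop
vertex 2.982 2.567 3.771
vertex 2.559 2.062 3.282
vertex 2.505 1.984 4.097
endloop
endfacet
facet normal -0.691 -0.303 -0.656
outer loop
vertex 2.559 2.062 3.282
vertex 3.074 1.487 3.005
vertex 2.562 1.317 3.623
endloop
endfacet
facet normal 0.401 -0.675 -0.619
outer loop
vertex 3.074 1.487 3.005
vertex 3.815 1.636 3.323
vertex 3.338 1.053 3.649
endloop
endfacet
facet normal 0.997 0.036 0.069
outer loop
vertex 3.815 1.636 3.323
vertex 3.758 2.303 3.797
vertex 3.761 1.558 4.138
endloop
endfacet
facet normal -0.398 0.024 0.917
outer loop
vertex 2.987 1.36 4.323
vertex 3.246 2.133 4.415
vertex 2.505 1.984 4.097
endloop
endfacet
facet normal -0.766 -0.414 0.491
outer loop
vertex 2.987 1.36 4.323
vertex 2.505 1.984 4.097
vertex 2.562 1.317 3.623
endloop
endfacet
facet normal -0.319 -0.914 0.250
outer loop
vertex 2.987 1.36 4.323
vertex 2.562 1.317 3.623
vertex 3.338 1.053 3.649
endloop
endfacet
facet normal 0.327 -0.784 0.527
outer loop
vertex 2.987 1.36 4.323
vertex 3.338 1.053 3.649
vertex 3.761 1.558 4.138
endloop
endfacet
facet normal 0.277 -0.204 0.939
outer loop
vertex 2.987 1.36 4.323
vertex 3.761 1.558 4.138
vertex 3.246 2.133 4.415
endloop
endfacet
facet normal -0.401 0.675 0.619
outer loop
vertex 2.505 1.984 4.097
vertex 3.246 2.133 4.415
vertex 2.982 2.567 3.771
endloop
endfacet
facet normal -0.997 -0.036 -0.069
outer loop
vertex 2.562 1.317 3.623
vertex 2.505 1.984 4.097
vertex 2.559 2.062 3.282
endloop
endfacet
facet normal -0.272 -0.846 -0.458
outer loop
vertex 3.338 1.053 3.649
vertex 2.562 1.317 3.623
vertex 3.074 1.487 3.005
endloop
endfacet
facet normal 0.771 -0.636 -0.010
outer loop
vertex 3.761 1.558 4.138
vertex 3.338 1.053 3.649
vertex 3.815 1.636 3.323
endloop
endfacet
facet normal 0.691 0.303 0.656
outer loop
vertex 3.246 2.133 4.415
vertex 3.761 1.558 4.138
vertex 3.758 2.303 3.797
endloop
endfacet
facet normal -0.514 0.823 0.244
outer loop
vertex -4.743 -3.49 -1.562
vertex -3.58 -2.932 -0.994
vertex -4.358 -2.821 -3.009
endloop
endfacet
facet normal -0.825 -0.396 -0.403
outer loop
vertex -3.48 -4.228 -3.426
vertex -4.743 -3.49 -1.562
vertex -4.358 -2.821 -3.009
endloop
endfacet
facet normal -0.513 0.823 0.243
outer loop
vertex -4.358 -2.821 -3.009
vertex -3.58 -2.932 -0.994
vertex -3.194 -2.263 -2.442
endloop
endfacet
facet normal 0.234 0.408 -0.882
outer loop
vertex -3.194 -2.263 -2.442
vertex -3.48 -4.228 -3.426
vertex -4.358 -2.821 -3.009
endloop
endfacet
facet normal -0.235 -0.408 0.882
outer loop
vertex -4.743 -3.49 -1.562
vertex -2.702 -4.339 -1.411
vertex -3.58 -2.932 -0.994
endloop
endfacet
facet normal -0.825 -0.395 -0.403
outer loop
vertex -3.866 -4.897 -1.978
vertex -4.743 -3.49 -1.562
vertex -3.48 -4.228 -3.426
endloop
endfacet
facet normal -0.235 -0.407 0.883
outer loop
vertex -3.866 -4.897 -1.978
vertex -2.702 -4.339 -1.411
vertex -4.743 -3.49 -1.562
endloop
endfacet
facet normal 0.825 0.396 0.403
outer loop
vertex -3.58 -2.932 -0.994
vertex -2.702 -4.339 -1.411
vertex -3.194 -2.263 -2.442
endloop
endfacet
facet normal 0.235 0.408 -0.882
outer loop
vertex -2.317 -3.67 -2.858
vertex -3.48 -4.228 -3.426
vertex -3.194 -2.263 -2.442
endloop
endfacet
facet normal 0.826 0.396 0.403
outer loop
vertex -3.194 -2.263 -2.442
vertex -2.702 -4.339 -1.411
vertex -2.317 -3.67 -2.858
endloop
endfacet
facet normal 0.514 -0.823 -0.243
outer loop
vertex -2.317 -3.67 -2.858
vertex -3.866 -4.897 -1.978
vertex -3.48 -4.228 -3.426
endloop
endfacet
facet normal 0.513 -0.823 -0.244
outer loop
vertex -2.702 -4.339 -1.411
vertex -3.866 -4.897 -1.978
vertex -2.317 -3.67 -2.858
endloop
endfacet
facet normal -0.953 0.301 0.042
outer loop
vertex 1.34 2.4 0.956
vertex 1.724 3.62 0.928
vertex 1.271 2.388 -0.523
endloop
endfacet
facet normal -0.300 -0.954 0.022
outer loop
vertex 3.196 1.78 -0.608
vertex 1.34 2.4 0.956
vertex 1.271 2.388 -0.523
endloop
endfacet
facet normal -0.953 0.301 0.042
outer loop
vertex 1.271 2.388 -0.523
vertex 1.724 3.62 0.928
vertex 1.655 3.608 -0.551
endloop
endfacet
facet normal -0.047 -0.008 -0.999
outer loop
vertex 1.655 3.608 -0.551
vertex 3.196 1.78 -0.608
vertex 1.271 2.388 -0.523
endloop
endfacet
facet normal 0.047 0.008 0.999
outer loop
vertex 1.34 2.4 0.956
vertex 3.649 3.012 0.843
vertex 1.724 3.62 0.928
endloop
endfacet
facet normal -0.300 -0.954 0.022
outer loop
vertex 3.265 1.792 0.871
vertex 1.34 2.4 0.956
vertex 3.196 1.78 -0.608
endloop
endfacet
facet normal 0.047 0.008 0.999
outer loop
vertex 3.265 1.792 0.871
vertex 3.649 3.012 0.843
vertex 1.34 2.4 0.956
endloop
endfacet
facet normal 0.300 0.954 -0.022
outer loop
vertex 1.724 3.62 0.928
vertex 3.649 3.012 0.843
vertex 1.655 3.608 -0.551
endloop
endfacet
facet normal -0.047 -0.008 -0.999
outer loop
vertex 3.58 3.0 -0.636
vertex 3.196 1.78 -0.608
vertex 1.655 3.608 -0.551
endloop
endfacet
facet normal 0.300 0.954 -0.022
outer loop
vertex 1.655 3.608 -0.551
vertex 3.649 3.012 0.843
vertex 3.58 3.0 -0.636
endloop
endfacet
facet normal 0.953 -0.301 -0.042
outer loop
vertex 3.58 3.0 -0.636
vertex 3.265 1.792 0.871
vertex 3.196 1.78 -0.608
endloop
endfacet
facet normal 0.953 -0.301 -0.042
outer loop
vertex 3.649 3.012 0.843
vertex 3.265 1.792 0.871
vertex 3.58 3.0 -0.636
endloop
endfacet

endsolid


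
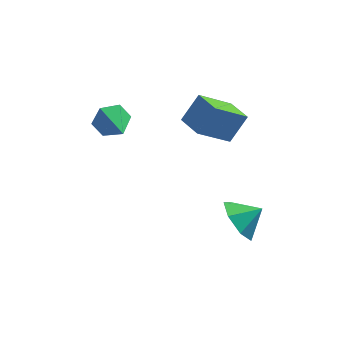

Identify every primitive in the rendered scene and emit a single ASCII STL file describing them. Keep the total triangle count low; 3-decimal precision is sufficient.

solid 
facet normal -0.706 -0.321 0.631
outer loop
vertex 1.355 3.323 1.713
vertex 0.735 4.423 1.578
vertex 0.607 2.763 0.592
endloop
endfacet
facet normal 0.488 -0.866 0.107
outer loop
vertex 2.005 3.397 -0.658
vertex 1.355 3.323 1.713
vertex 0.607 2.763 0.592
endloop
endfacet
facet normal -0.707 -0.320 0.631
outer loop
vertex 0.607 2.763 0.592
vertex 0.735 4.423 1.578
vertex -0.013 3.863 0.456
endloop
endfacet
facet normal -0.513 -0.384 -0.768
outer loop
vertex -0.013 3.863 0.456
vertex 2.005 3.397 -0.658
vertex 0.607 2.763 0.592
endloop
endfacet
facet normal 0.513 0.383 0.768
outer loop
vertex 1.355 3.323 1.713
vertex 2.133 5.057 0.328
vertex 0.735 4.423 1.578
endloop
endfacet
facet normal 0.488 -0.866 0.107
outer loop
vertex 2.753 3.957 0.464
vertex 1.355 3.323 1.713
vertex 2.005 3.397 -0.658
endloop
endfacet
facet normal 0.512 0.384 0.768
outer loop
vertex 2.753 3.957 0.464
vertex 2.133 5.057 0.328
vertex 1.355 3.323 1.713
endloop
endfacet
facet normal -0.488 0.866 -0.107
outer loop
vertex 0.735 4.423 1.578
vertex 2.133 5.057 0.328
vertex -0.013 3.863 0.456
endloop
endfacet
facet normal -0.513 -0.383 -0.768
outer loop
vertex 1.385 4.497 -0.793
vertex 2.005 3.397 -0.658
vertex -0.013 3.863 0.456
endloop
endfacet
facet normal -0.488 0.866 -0.107
outer loop
vertex -0.013 3.863 0.456
vertex 2.133 5.057 0.328
vertex 1.385 4.497 -0.793
endloop
endfacet
facet normal 0.706 0.321 -0.631
outer loop
vertex 1.385 4.497 -0.793
vertex 2.753 3.957 0.464
vertex 2.005 3.397 -0.658
endloop
endfacet
facet normal 0.706 0.320 -0.631
outer loop
vertex 2.133 5.057 0.328
vertex 2.753 3.957 0.464
vertex 1.385 4.497 -0.793
endloop
endfacet
facet normal -0.289 0.901 -0.323
outer loop
vertex -2.442 3.827 -0.268
vertex -2.9 3.938 0.452
vertex -2.078 4.191 0.422
endloop
endfacet
facet normal 0.902 -0.282 -0.327
outer loop
vertex -2.442 3.827 -0.268
vertex -2.078 4.191 0.422
vertex -2.42 2.442 0.988
endloop
endfacet
facet normal -0.289 0.901 -0.323
outer loop
vertex -2.078 4.191 0.422
vertex -2.9 3.938 0.452
vertex -2.536 4.302 1.141
endloop
endfacet
facet normal 0.844 0.009 0.536
outer loop
vertex -2.078 4.191 0.422
vertex -2.536 4.302 1.141
vertex -2.42 2.442 0.988
endloop
endfacet
facet normal -0.289 0.901 -0.323
outer loop
vertex -2.536 4.302 1.141
vertex -2.9 3.938 0.452
vertex -3.358 4.049 1.171
endloop
endfacet
facet normal 0.060 -0.078 0.995
outer loop
vertex -2.536 4.302 1.141
vertex -3.358 4.049 1.171
vertex -2.42 2.442 0.988
endloop
endfacet
facet normal -0.289 0.901 -0.323
outer loop
vertex -3.358 4.049 1.171
vertex -2.9 3.938 0.452
vertex -3.721 3.685 0.482
endloop
endfacet
facet normal -0.665 -0.456 0.591
outer loop
vertex -3.358 4.049 1.171
vertex -3.721 3.685 0.482
vertex -2.42 2.442 0.988
endloop
endfacet
facet normal -0.289 0.901 -0.323
outer loop
vertex -3.721 3.685 0.482
vertex -2.9 3.938 0.452
vertex -3.264 3.574 -0.237
endloop
endfacet
facet normal -0.608 -0.746 -0.271
outer loop
vertex -3.721 3.685 0.482
vertex -3.264 3.574 -0.237
vertex -2.42 2.442 0.988
endloop
endfacet
facet normal -0.290 0.901 -0.323
outer loop
vertex -3.264 3.574 -0.237
vertex -2.9 3.938 0.452
vertex -2.442 3.827 -0.268
endloop
endfacet
facet normal 0.176 -0.660 -0.731
outer loop
vertex -3.264 3.574 -0.237
vertex -2.442 3.827 -0.268
vertex -2.42 2.442 0.988
endloop
endfacet
facet normal -0.835 -0.136 -0.532
outer loop
vertex 2.768 0.242 -3.72
vertex 2.186 0.211 -2.799
vertex 2.438 1.074 -3.415
endloop
endfacet
facet normal 0.864 0.435 -0.253
outer loop
vertex 2.768 0.242 -3.72
vertex 2.438 1.074 -3.415
vertex 3.154 0.369 -2.181
endloop
endfacet
facet normal -0.835 -0.137 -0.533
outer loop
vertex 2.438 1.074 -3.415
vertex 2.186 0.211 -2.799
vertex 1.918 1.256 -2.647
endloop
endfacet
facet normal 0.533 0.830 0.165
outer loop
vertex 2.438 1.074 -3.415
vertex 1.918 1.256 -2.647
vertex 3.154 0.369 -2.181
endloop
endfacet
facet normal -0.835 -0.136 -0.533
outer loop
vertex 1.918 1.256 -2.647
vertex 2.186 0.211 -2.799
vertex 1.599 0.651 -1.993
endloop
endfacet
facet normal 0.207 0.666 0.717
outer loop
vertex 1.918 1.256 -2.647
vertex 1.599 0.651 -1.993
vertex 3.154 0.369 -2.181
endloop
endfacet
facet normal -0.835 -0.136 -0.533
outer loop
vertex 1.599 0.651 -1.993
vertex 2.186 0.211 -2.799
vertex 1.722 -0.285 -1.946
endloop
endfacet
facet normal 0.132 0.067 0.989
outer loop
vertex 1.599 0.651 -1.993
vertex 1.722 -0.285 -1.946
vertex 3.154 0.369 -2.181
endloop
endfacet
facet normal -0.835 -0.136 -0.533
outer loop
vertex 1.722 -0.285 -1.946
vertex 2.186 0.211 -2.799
vertex 2.194 -0.848 -2.542
endloop
endfacet
facet normal 0.363 -0.516 0.775
outer loop
vertex 1.722 -0.285 -1.946
vertex 2.194 -0.848 -2.542
vertex 3.154 0.369 -2.181
endloop
endfacet
facet normal -0.835 -0.136 -0.533
outer loop
vertex 2.194 -0.848 -2.542
vertex 2.186 0.211 -2.799
vertex 2.66 -0.614 -3.331
endloop
endfacet
facet normal 0.727 -0.644 0.238
outer loop
vertex 2.194 -0.848 -2.542
vertex 2.66 -0.614 -3.331
vertex 3.154 0.369 -2.181
endloop
endfacet
facet normal -0.835 -0.137 -0.532
outer loop
vertex 2.66 -0.614 -3.331
vertex 2.186 0.211 -2.799
vertex 2.768 0.242 -3.72
endloop
endfacet
facet normal 0.950 -0.220 -0.220
outer loop
vertex 2.66 -0.614 -3.331
vertex 2.768 0.242 -3.72
vertex 3.154 0.369 -2.181
endloop
endfacet

endsolid


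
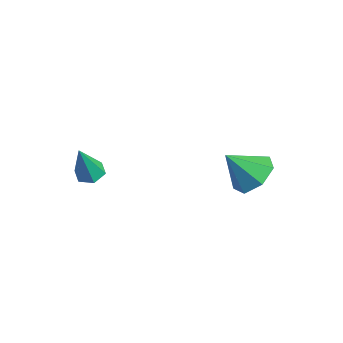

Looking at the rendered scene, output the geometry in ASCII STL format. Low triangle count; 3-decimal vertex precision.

solid 
facet normal 0.294 0.605 -0.740
outer loop
vertex 4.21 3.805 -0.406
vertex 3.177 4.008 -0.651
vertex 3.822 4.535 0.036
endloop
endfacet
facet normal 0.598 -0.158 0.786
outer loop
vertex 4.21 3.805 -0.406
vertex 3.822 4.535 0.036
vertex 2.683 2.992 0.591
endloop
endfacet
facet normal 0.294 0.605 -0.740
outer loop
vertex 3.822 4.535 0.036
vertex 3.177 4.008 -0.651
vertex 2.949 4.868 -0.039
endloop
endfacet
facet normal 0.038 0.313 0.949
outer loop
vertex 3.822 4.535 0.036
vertex 2.949 4.868 -0.039
vertex 2.683 2.992 0.591
endloop
endfacet
facet normal 0.295 0.605 -0.740
outer loop
vertex 2.949 4.868 -0.039
vertex 3.177 4.008 -0.651
vertex 2.248 4.553 -0.576
endloop
endfacet
facet normal -0.663 0.321 0.677
outer loop
vertex 2.949 4.868 -0.039
vertex 2.248 4.553 -0.576
vertex 2.683 2.992 0.591
endloop
endfacet
facet normal 0.295 0.605 -0.740
outer loop
vertex 2.248 4.553 -0.576
vertex 3.177 4.008 -0.651
vertex 2.247 3.828 -1.169
endloop
endfacet
facet normal -0.975 -0.141 0.174
outer loop
vertex 2.248 4.553 -0.576
vertex 2.247 3.828 -1.169
vertex 2.683 2.992 0.591
endloop
endfacet
facet normal 0.295 0.605 -0.740
outer loop
vertex 2.247 3.828 -1.169
vertex 3.177 4.008 -0.651
vertex 2.946 3.238 -1.373
endloop
endfacet
facet normal -0.665 -0.725 -0.180
outer loop
vertex 2.247 3.828 -1.169
vertex 2.946 3.238 -1.373
vertex 2.683 2.992 0.591
endloop
endfacet
facet normal 0.295 0.605 -0.740
outer loop
vertex 2.946 3.238 -1.373
vertex 3.177 4.008 -0.651
vertex 3.82 3.228 -1.033
endloop
endfacet
facet normal 0.035 -0.992 -0.120
outer loop
vertex 2.946 3.238 -1.373
vertex 3.82 3.228 -1.033
vertex 2.683 2.992 0.591
endloop
endfacet
facet normal 0.294 0.605 -0.740
outer loop
vertex 3.82 3.228 -1.033
vertex 3.177 4.008 -0.651
vertex 4.21 3.805 -0.406
endloop
endfacet
facet normal 0.597 -0.740 0.310
outer loop
vertex 3.82 3.228 -1.033
vertex 4.21 3.805 -0.406
vertex 2.683 2.992 0.591
endloop
endfacet
facet normal -0.165 0.313 -0.935
outer loop
vertex -0.304 -1.317 -1.654
vertex -0.941 -1.183 -1.497
vertex -0.471 -0.712 -1.422
endloop
endfacet
facet normal 0.962 0.190 0.198
outer loop
vertex -0.304 -1.317 -1.654
vertex -0.471 -0.712 -1.422
vertex -0.619 -1.797 0.337
endloop
endfacet
facet normal -0.165 0.314 -0.935
outer loop
vertex -0.471 -0.712 -1.422
vertex -0.941 -1.183 -1.497
vertex -1.108 -0.577 -1.264
endloop
endfacet
facet normal 0.298 0.801 0.519
outer loop
vertex -0.471 -0.712 -1.422
vertex -1.108 -0.577 -1.264
vertex -0.619 -1.797 0.337
endloop
endfacet
facet normal -0.165 0.314 -0.935
outer loop
vertex -1.108 -0.577 -1.264
vertex -0.941 -1.183 -1.497
vertex -1.579 -1.048 -1.339
endloop
endfacet
facet normal -0.617 0.524 0.587
outer loop
vertex -1.108 -0.577 -1.264
vertex -1.579 -1.048 -1.339
vertex -0.619 -1.797 0.337
endloop
endfacet
facet normal -0.165 0.314 -0.935
outer loop
vertex -1.579 -1.048 -1.339
vertex -0.941 -1.183 -1.497
vertex -1.412 -1.654 -1.572
endloop
endfacet
facet normal -0.868 -0.367 0.333
outer loop
vertex -1.579 -1.048 -1.339
vertex -1.412 -1.654 -1.572
vertex -0.619 -1.797 0.337
endloop
endfacet
facet normal -0.164 0.313 -0.936
outer loop
vertex -1.412 -1.654 -1.572
vertex -0.941 -1.183 -1.497
vertex -0.774 -1.789 -1.729
endloop
endfacet
facet normal -0.204 -0.979 0.012
outer loop
vertex -1.412 -1.654 -1.572
vertex -0.774 -1.789 -1.729
vertex -0.619 -1.797 0.337
endloop
endfacet
facet normal -0.165 0.313 -0.935
outer loop
vertex -0.774 -1.789 -1.729
vertex -0.941 -1.183 -1.497
vertex -0.304 -1.317 -1.654
endloop
endfacet
facet normal 0.712 -0.700 -0.056
outer loop
vertex -0.774 -1.789 -1.729
vertex -0.304 -1.317 -1.654
vertex -0.619 -1.797 0.337
endloop
endfacet

endsolid


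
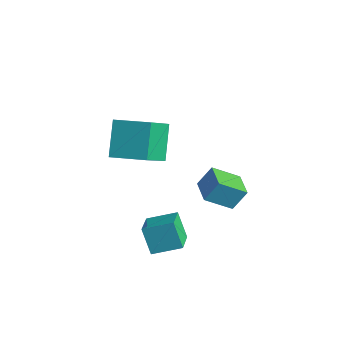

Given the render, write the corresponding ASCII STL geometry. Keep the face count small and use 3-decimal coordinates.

solid 
facet normal -0.534 0.107 0.839
outer loop
vertex 2.26 -0.664 -0.727
vertex 1.62 0.183 -1.242
vertex 1.423 -1.552 -1.147
endloop
endfacet
facet normal 0.542 -0.718 0.437
outer loop
vertex 2.08 -1.683 -2.178
vertex 2.26 -0.664 -0.727
vertex 1.423 -1.552 -1.147
endloop
endfacet
facet normal -0.534 0.107 0.839
outer loop
vertex 1.423 -1.552 -1.147
vertex 1.62 0.183 -1.242
vertex 0.783 -0.705 -1.662
endloop
endfacet
facet normal -0.648 -0.688 -0.326
outer loop
vertex 0.783 -0.705 -1.662
vertex 2.08 -1.683 -2.178
vertex 1.423 -1.552 -1.147
endloop
endfacet
facet normal 0.648 0.688 0.326
outer loop
vertex 2.26 -0.664 -0.727
vertex 2.277 0.052 -2.273
vertex 1.62 0.183 -1.242
endloop
endfacet
facet normal 0.542 -0.718 0.437
outer loop
vertex 2.917 -0.795 -1.758
vertex 2.26 -0.664 -0.727
vertex 2.08 -1.683 -2.178
endloop
endfacet
facet normal 0.648 0.688 0.326
outer loop
vertex 2.917 -0.795 -1.758
vertex 2.277 0.052 -2.273
vertex 2.26 -0.664 -0.727
endloop
endfacet
facet normal -0.542 0.718 -0.437
outer loop
vertex 1.62 0.183 -1.242
vertex 2.277 0.052 -2.273
vertex 0.783 -0.705 -1.662
endloop
endfacet
facet normal -0.648 -0.688 -0.326
outer loop
vertex 1.44 -0.836 -2.693
vertex 2.08 -1.683 -2.178
vertex 0.783 -0.705 -1.662
endloop
endfacet
facet normal -0.542 0.718 -0.437
outer loop
vertex 0.783 -0.705 -1.662
vertex 2.277 0.052 -2.273
vertex 1.44 -0.836 -2.693
endloop
endfacet
facet normal 0.534 -0.107 -0.839
outer loop
vertex 1.44 -0.836 -2.693
vertex 2.917 -0.795 -1.758
vertex 2.08 -1.683 -2.178
endloop
endfacet
facet normal 0.534 -0.107 -0.839
outer loop
vertex 2.277 0.052 -2.273
vertex 2.917 -0.795 -1.758
vertex 1.44 -0.836 -2.693
endloop
endfacet
facet normal -0.472 -0.663 0.581
outer loop
vertex 2.035 2.015 -0.402
vertex 1.07 2.589 -0.532
vertex 1.805 1.437 -1.248
endloop
endfacet
facet normal 0.854 -0.507 0.115
outer loop
vertex 2.47 2.371 -2.068
vertex 2.035 2.015 -0.402
vertex 1.805 1.437 -1.248
endloop
endfacet
facet normal -0.472 -0.663 0.582
outer loop
vertex 1.805 1.437 -1.248
vertex 1.07 2.589 -0.532
vertex 0.84 2.011 -1.377
endloop
endfacet
facet normal -0.220 -0.551 -0.805
outer loop
vertex 0.84 2.011 -1.377
vertex 2.47 2.371 -2.068
vertex 1.805 1.437 -1.248
endloop
endfacet
facet normal 0.219 0.551 0.805
outer loop
vertex 2.035 2.015 -0.402
vertex 1.735 3.523 -1.352
vertex 1.07 2.589 -0.532
endloop
endfacet
facet normal 0.854 -0.507 0.115
outer loop
vertex 2.7 2.949 -1.223
vertex 2.035 2.015 -0.402
vertex 2.47 2.371 -2.068
endloop
endfacet
facet normal 0.220 0.551 0.805
outer loop
vertex 2.7 2.949 -1.223
vertex 1.735 3.523 -1.352
vertex 2.035 2.015 -0.402
endloop
endfacet
facet normal -0.854 0.507 -0.115
outer loop
vertex 1.07 2.589 -0.532
vertex 1.735 3.523 -1.352
vertex 0.84 2.011 -1.377
endloop
endfacet
facet normal -0.219 -0.551 -0.805
outer loop
vertex 1.505 2.945 -2.198
vertex 2.47 2.371 -2.068
vertex 0.84 2.011 -1.377
endloop
endfacet
facet normal -0.854 0.507 -0.114
outer loop
vertex 0.84 2.011 -1.377
vertex 1.735 3.523 -1.352
vertex 1.505 2.945 -2.198
endloop
endfacet
facet normal 0.472 0.662 -0.582
outer loop
vertex 1.505 2.945 -2.198
vertex 2.7 2.949 -1.223
vertex 2.47 2.371 -2.068
endloop
endfacet
facet normal 0.472 0.663 -0.581
outer loop
vertex 1.735 3.523 -1.352
vertex 2.7 2.949 -1.223
vertex 1.505 2.945 -2.198
endloop
endfacet
facet normal -0.866 -0.453 -0.211
outer loop
vertex -0.264 -1.624 2.357
vertex -1.034 -0.678 3.483
vertex -0.617 -0.329 1.027
endloop
endfacet
facet normal 0.464 -0.570 -0.678
outer loop
vertex 0.734 0.378 1.357
vertex -0.264 -1.624 2.357
vertex -0.617 -0.329 1.027
endloop
endfacet
facet normal -0.866 -0.453 -0.211
outer loop
vertex -0.617 -0.329 1.027
vertex -1.034 -0.678 3.483
vertex -1.387 0.617 2.153
endloop
endfacet
facet normal -0.187 0.685 -0.704
outer loop
vertex -1.387 0.617 2.153
vertex 0.734 0.378 1.357
vertex -0.617 -0.329 1.027
endloop
endfacet
facet normal 0.187 -0.685 0.704
outer loop
vertex -0.264 -1.624 2.357
vertex 0.317 0.029 3.813
vertex -1.034 -0.678 3.483
endloop
endfacet
facet normal 0.464 -0.570 -0.678
outer loop
vertex 1.087 -0.917 2.687
vertex -0.264 -1.624 2.357
vertex 0.734 0.378 1.357
endloop
endfacet
facet normal 0.187 -0.685 0.704
outer loop
vertex 1.087 -0.917 2.687
vertex 0.317 0.029 3.813
vertex -0.264 -1.624 2.357
endloop
endfacet
facet normal -0.464 0.570 0.678
outer loop
vertex -1.034 -0.678 3.483
vertex 0.317 0.029 3.813
vertex -1.387 0.617 2.153
endloop
endfacet
facet normal -0.187 0.685 -0.704
outer loop
vertex -0.036 1.324 2.483
vertex 0.734 0.378 1.357
vertex -1.387 0.617 2.153
endloop
endfacet
facet normal -0.464 0.570 0.678
outer loop
vertex -1.387 0.617 2.153
vertex 0.317 0.029 3.813
vertex -0.036 1.324 2.483
endloop
endfacet
facet normal 0.866 0.453 0.211
outer loop
vertex -0.036 1.324 2.483
vertex 1.087 -0.917 2.687
vertex 0.734 0.378 1.357
endloop
endfacet
facet normal 0.866 0.453 0.211
outer loop
vertex 0.317 0.029 3.813
vertex 1.087 -0.917 2.687
vertex -0.036 1.324 2.483
endloop
endfacet

endsolid


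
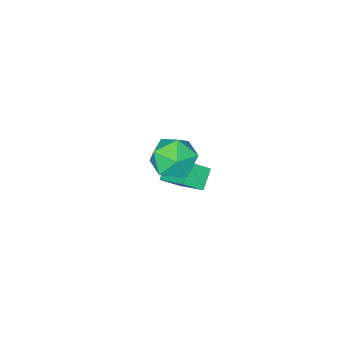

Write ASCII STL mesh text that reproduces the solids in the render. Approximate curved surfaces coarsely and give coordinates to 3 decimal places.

solid 
facet normal -0.139 0.579 0.803
outer loop
vertex -1.764 0.804 3.145
vertex -1.398 -0.046 3.821
vertex -0.651 0.715 3.402
endloop
endfacet
facet normal 0.024 0.972 0.232
outer loop
vertex -1.764 0.804 3.145
vertex -0.651 0.715 3.402
vertex -0.973 0.978 2.334
endloop
endfacet
facet normal -0.465 0.842 -0.273
outer loop
vertex -1.764 0.804 3.145
vertex -0.973 0.978 2.334
vertex -1.919 0.378 2.093
endloop
endfacet
facet normal -0.930 0.368 -0.012
outer loop
vertex -1.764 0.804 3.145
vertex -1.919 0.378 2.093
vertex -2.182 -0.255 3.011
endloop
endfacet
facet normal -0.729 0.205 0.653
outer loop
vertex -1.764 0.804 3.145
vertex -2.182 -0.255 3.011
vertex -1.398 -0.046 3.821
endloop
endfacet
facet normal 0.657 0.753 -0.013
outer loop
vertex -0.973 0.978 2.334
vertex -0.651 0.715 3.402
vertex -0.118 0.235 2.509
endloop
endfacet
facet normal 0.393 0.116 0.912
outer loop
vertex -0.651 0.715 3.402
vertex -1.398 -0.046 3.821
vertex -0.381 -0.398 3.427
endloop
endfacet
facet normal -0.561 -0.488 0.669
outer loop
vertex -1.398 -0.046 3.821
vertex -2.182 -0.255 3.011
vertex -1.327 -0.998 3.186
endloop
endfacet
facet normal -0.885 -0.224 -0.408
outer loop
vertex -2.182 -0.255 3.011
vertex -1.919 0.378 2.093
vertex -1.649 -0.735 2.118
endloop
endfacet
facet normal -0.133 0.543 -0.829
outer loop
vertex -1.919 0.378 2.093
vertex -0.973 0.978 2.334
vertex -0.902 0.026 1.699
endloop
endfacet
facet normal 0.930 -0.368 0.012
outer loop
vertex -0.536 -0.824 2.375
vertex -0.118 0.235 2.509
vertex -0.381 -0.398 3.427
endloop
endfacet
facet normal 0.465 -0.842 0.273
outer loop
vertex -0.536 -0.824 2.375
vertex -0.381 -0.398 3.427
vertex -1.327 -0.998 3.186
endloop
endfacet
facet normal -0.024 -0.972 -0.232
outer loop
vertex -0.536 -0.824 2.375
vertex -1.327 -0.998 3.186
vertex -1.649 -0.735 2.118
endloop
endfacet
facet normal 0.139 -0.579 -0.803
outer loop
vertex -0.536 -0.824 2.375
vertex -1.649 -0.735 2.118
vertex -0.902 0.026 1.699
endloop
endfacet
facet normal 0.729 -0.205 -0.653
outer loop
vertex -0.536 -0.824 2.375
vertex -0.902 0.026 1.699
vertex -0.118 0.235 2.509
endloop
endfacet
facet normal 0.885 0.224 0.408
outer loop
vertex -0.381 -0.398 3.427
vertex -0.118 0.235 2.509
vertex -0.651 0.715 3.402
endloop
endfacet
facet normal 0.133 -0.543 0.829
outer loop
vertex -1.327 -0.998 3.186
vertex -0.381 -0.398 3.427
vertex -1.398 -0.046 3.821
endloop
endfacet
facet normal -0.657 -0.753 0.013
outer loop
vertex -1.649 -0.735 2.118
vertex -1.327 -0.998 3.186
vertex -2.182 -0.255 3.011
endloop
endfacet
facet normal -0.393 -0.116 -0.912
outer loop
vertex -0.902 0.026 1.699
vertex -1.649 -0.735 2.118
vertex -1.919 0.378 2.093
endloop
endfacet
facet normal 0.561 0.488 -0.669
outer loop
vertex -0.118 0.235 2.509
vertex -0.902 0.026 1.699
vertex -0.973 0.978 2.334
endloop
endfacet
facet normal -0.712 -0.359 0.603
outer loop
vertex -3.794 -1.875 -0.959
vertex -4.587 -1.427 -1.628
vertex -3.844 -3.463 -1.964
endloop
endfacet
facet normal 0.702 -0.396 0.591
outer loop
vertex -3.033 -3.053 -2.652
vertex -3.794 -1.875 -0.959
vertex -3.844 -3.463 -1.964
endloop
endfacet
facet normal -0.712 -0.359 0.603
outer loop
vertex -3.844 -3.463 -1.964
vertex -4.587 -1.427 -1.628
vertex -4.637 -3.015 -2.633
endloop
endfacet
facet normal -0.026 -0.845 -0.534
outer loop
vertex -4.637 -3.015 -2.633
vertex -3.033 -3.053 -2.652
vertex -3.844 -3.463 -1.964
endloop
endfacet
facet normal 0.026 0.845 0.534
outer loop
vertex -3.794 -1.875 -0.959
vertex -3.776 -1.017 -2.316
vertex -4.587 -1.427 -1.628
endloop
endfacet
facet normal 0.702 -0.396 0.591
outer loop
vertex -2.983 -1.465 -1.647
vertex -3.794 -1.875 -0.959
vertex -3.033 -3.053 -2.652
endloop
endfacet
facet normal 0.026 0.845 0.534
outer loop
vertex -2.983 -1.465 -1.647
vertex -3.776 -1.017 -2.316
vertex -3.794 -1.875 -0.959
endloop
endfacet
facet normal -0.702 0.396 -0.591
outer loop
vertex -4.587 -1.427 -1.628
vertex -3.776 -1.017 -2.316
vertex -4.637 -3.015 -2.633
endloop
endfacet
facet normal -0.026 -0.845 -0.534
outer loop
vertex -3.826 -2.605 -3.321
vertex -3.033 -3.053 -2.652
vertex -4.637 -3.015 -2.633
endloop
endfacet
facet normal -0.702 0.396 -0.591
outer loop
vertex -4.637 -3.015 -2.633
vertex -3.776 -1.017 -2.316
vertex -3.826 -2.605 -3.321
endloop
endfacet
facet normal 0.712 0.359 -0.603
outer loop
vertex -3.826 -2.605 -3.321
vertex -2.983 -1.465 -1.647
vertex -3.033 -3.053 -2.652
endloop
endfacet
facet normal 0.712 0.359 -0.603
outer loop
vertex -3.776 -1.017 -2.316
vertex -2.983 -1.465 -1.647
vertex -3.826 -2.605 -3.321
endloop
endfacet

endsolid


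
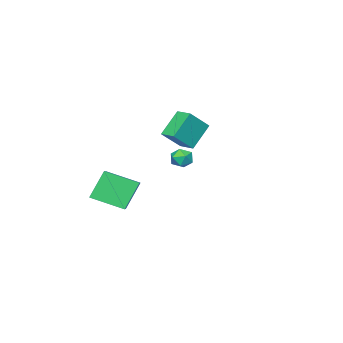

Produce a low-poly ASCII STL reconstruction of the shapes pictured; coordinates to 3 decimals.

solid 
facet normal -0.702 -0.612 -0.363
outer loop
vertex 3.411 -1.43 0.894
vertex 2.414 0.145 0.166
vertex 4.387 -1.572 -0.753
endloop
endfacet
facet normal 0.498 -0.788 0.363
outer loop
vertex 5.406 -0.685 -0.226
vertex 3.411 -1.43 0.894
vertex 4.387 -1.572 -0.753
endloop
endfacet
facet normal -0.702 -0.612 -0.363
outer loop
vertex 4.387 -1.572 -0.753
vertex 2.414 0.145 0.166
vertex 3.391 0.002 -1.481
endloop
endfacet
facet normal 0.509 -0.075 -0.858
outer loop
vertex 3.391 0.002 -1.481
vertex 5.406 -0.685 -0.226
vertex 4.387 -1.572 -0.753
endloop
endfacet
facet normal -0.509 0.075 0.858
outer loop
vertex 3.411 -1.43 0.894
vertex 3.433 1.032 0.693
vertex 2.414 0.145 0.166
endloop
endfacet
facet normal 0.498 -0.787 0.364
outer loop
vertex 4.429 -0.542 1.421
vertex 3.411 -1.43 0.894
vertex 5.406 -0.685 -0.226
endloop
endfacet
facet normal -0.509 0.075 0.858
outer loop
vertex 4.429 -0.542 1.421
vertex 3.433 1.032 0.693
vertex 3.411 -1.43 0.894
endloop
endfacet
facet normal -0.498 0.788 -0.364
outer loop
vertex 2.414 0.145 0.166
vertex 3.433 1.032 0.693
vertex 3.391 0.002 -1.481
endloop
endfacet
facet normal 0.509 -0.074 -0.858
outer loop
vertex 4.409 0.89 -0.954
vertex 5.406 -0.685 -0.226
vertex 3.391 0.002 -1.481
endloop
endfacet
facet normal -0.499 0.787 -0.363
outer loop
vertex 3.391 0.002 -1.481
vertex 3.433 1.032 0.693
vertex 4.409 0.89 -0.954
endloop
endfacet
facet normal 0.702 0.612 0.363
outer loop
vertex 4.409 0.89 -0.954
vertex 4.429 -0.542 1.421
vertex 5.406 -0.685 -0.226
endloop
endfacet
facet normal 0.702 0.612 0.363
outer loop
vertex 3.433 1.032 0.693
vertex 4.429 -0.542 1.421
vertex 4.409 0.89 -0.954
endloop
endfacet
facet normal -0.719 0.175 -0.673
outer loop
vertex -3.448 -1.088 2.686
vertex -3.295 -0.015 2.801
vertex -2.162 -1.125 1.302
endloop
endfacet
facet normal -0.141 -0.984 -0.105
outer loop
vertex -0.925 -1.425 2.459
vertex -3.448 -1.088 2.686
vertex -2.162 -1.125 1.302
endloop
endfacet
facet normal -0.719 0.175 -0.673
outer loop
vertex -2.162 -1.125 1.302
vertex -3.295 -0.015 2.801
vertex -2.008 -0.052 1.416
endloop
endfacet
facet normal 0.680 -0.020 -0.733
outer loop
vertex -2.008 -0.052 1.416
vertex -0.925 -1.425 2.459
vertex -2.162 -1.125 1.302
endloop
endfacet
facet normal -0.681 0.019 0.732
outer loop
vertex -3.448 -1.088 2.686
vertex -2.058 -0.315 3.958
vertex -3.295 -0.015 2.801
endloop
endfacet
facet normal -0.141 -0.984 -0.105
outer loop
vertex -2.212 -1.388 3.844
vertex -3.448 -1.088 2.686
vertex -0.925 -1.425 2.459
endloop
endfacet
facet normal -0.681 0.020 0.732
outer loop
vertex -2.212 -1.388 3.844
vertex -2.058 -0.315 3.958
vertex -3.448 -1.088 2.686
endloop
endfacet
facet normal 0.141 0.984 0.105
outer loop
vertex -3.295 -0.015 2.801
vertex -2.058 -0.315 3.958
vertex -2.008 -0.052 1.416
endloop
endfacet
facet normal 0.681 -0.019 -0.732
outer loop
vertex -0.772 -0.352 2.574
vertex -0.925 -1.425 2.459
vertex -2.008 -0.052 1.416
endloop
endfacet
facet normal 0.141 0.984 0.105
outer loop
vertex -2.008 -0.052 1.416
vertex -2.058 -0.315 3.958
vertex -0.772 -0.352 2.574
endloop
endfacet
facet normal 0.719 -0.175 0.673
outer loop
vertex -0.772 -0.352 2.574
vertex -2.212 -1.388 3.844
vertex -0.925 -1.425 2.459
endloop
endfacet
facet normal 0.719 -0.175 0.673
outer loop
vertex -2.058 -0.315 3.958
vertex -2.212 -1.388 3.844
vertex -0.772 -0.352 2.574
endloop
endfacet
facet normal -0.863 -0.487 -0.135
outer loop
vertex 2.569 3.829 2.882
vertex 2.913 3.249 2.774
vertex 2.719 3.418 3.407
endloop
endfacet
facet normal -0.946 0.061 0.318
outer loop
vertex 2.569 3.829 2.882
vertex 2.719 3.418 3.407
vertex 2.785 4.096 3.473
endloop
endfacet
facet normal -0.753 0.658 -0.022
outer loop
vertex 2.569 3.829 2.882
vertex 2.785 4.096 3.473
vertex 3.019 4.344 2.881
endloop
endfacet
facet normal -0.551 0.480 -0.682
outer loop
vertex 2.569 3.829 2.882
vertex 3.019 4.344 2.881
vertex 3.098 3.821 2.449
endloop
endfacet
facet normal -0.619 -0.227 -0.752
outer loop
vertex 2.569 3.829 2.882
vertex 3.098 3.821 2.449
vertex 2.913 3.249 2.774
endloop
endfacet
facet normal -0.499 -0.036 0.866
outer loop
vertex 2.785 4.096 3.473
vertex 2.719 3.418 3.407
vertex 3.262 3.679 3.731
endloop
endfacet
facet normal -0.365 -0.921 0.134
outer loop
vertex 2.719 3.418 3.407
vertex 2.913 3.249 2.774
vertex 3.341 3.156 3.299
endloop
endfacet
facet normal 0.030 -0.501 -0.865
outer loop
vertex 2.913 3.249 2.774
vertex 3.098 3.821 2.449
vertex 3.575 3.404 2.707
endloop
endfacet
facet normal 0.140 0.643 -0.753
outer loop
vertex 3.098 3.821 2.449
vertex 3.019 4.344 2.881
vertex 3.641 4.082 2.773
endloop
endfacet
facet normal -0.186 0.930 0.316
outer loop
vertex 3.019 4.344 2.881
vertex 2.785 4.096 3.473
vertex 3.447 4.251 3.406
endloop
endfacet
facet normal 0.551 -0.480 0.682
outer loop
vertex 3.791 3.671 3.298
vertex 3.262 3.679 3.731
vertex 3.341 3.156 3.299
endloop
endfacet
facet normal 0.753 -0.658 0.022
outer loop
vertex 3.791 3.671 3.298
vertex 3.341 3.156 3.299
vertex 3.575 3.404 2.707
endloop
endfacet
facet normal 0.946 -0.061 -0.318
outer loop
vertex 3.791 3.671 3.298
vertex 3.575 3.404 2.707
vertex 3.641 4.082 2.773
endloop
endfacet
facet normal 0.863 0.487 0.135
outer loop
vertex 3.791 3.671 3.298
vertex 3.641 4.082 2.773
vertex 3.447 4.251 3.406
endloop
endfacet
facet normal 0.619 0.227 0.752
outer loop
vertex 3.791 3.671 3.298
vertex 3.447 4.251 3.406
vertex 3.262 3.679 3.731
endloop
endfacet
facet normal -0.140 -0.643 0.753
outer loop
vertex 3.341 3.156 3.299
vertex 3.262 3.679 3.731
vertex 2.719 3.418 3.407
endloop
endfacet
facet normal 0.186 -0.930 -0.316
outer loop
vertex 3.575 3.404 2.707
vertex 3.341 3.156 3.299
vertex 2.913 3.249 2.774
endloop
endfacet
facet normal 0.499 0.036 -0.866
outer loop
vertex 3.641 4.082 2.773
vertex 3.575 3.404 2.707
vertex 3.098 3.821 2.449
endloop
endfacet
facet normal 0.365 0.921 -0.134
outer loop
vertex 3.447 4.251 3.406
vertex 3.641 4.082 2.773
vertex 3.019 4.344 2.881
endloop
endfacet
facet normal -0.030 0.501 0.865
outer loop
vertex 3.262 3.679 3.731
vertex 3.447 4.251 3.406
vertex 2.785 4.096 3.473
endloop
endfacet

endsolid
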